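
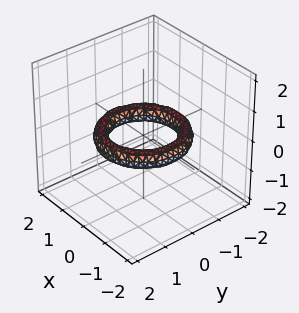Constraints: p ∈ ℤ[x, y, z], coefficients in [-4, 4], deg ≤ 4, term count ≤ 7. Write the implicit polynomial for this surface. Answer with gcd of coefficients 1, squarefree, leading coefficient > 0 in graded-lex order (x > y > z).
(a) Degree: a generic line meets the surface in up to 4 points, so deg p = 4.
(b) Symmetries: rotational symmetry about the z-axis ⇒ p depends on x, y only through x² + y².
(c) Checking where it meets the axes: the x-axis gridline crossings are at x ∈ {-1, 1}; no z-intercept at any integer in the box; the y-axis gridline crossings are at y ∈ {-1, 1}; a circular section at z = 0 has radius exactly 1.
(d) Assembling these constraints gives the stated polynomial.

x^4 + 2*x^2*y^2 + y^4 - 3*x^2 - 3*y^2 + 3*z^2 + 2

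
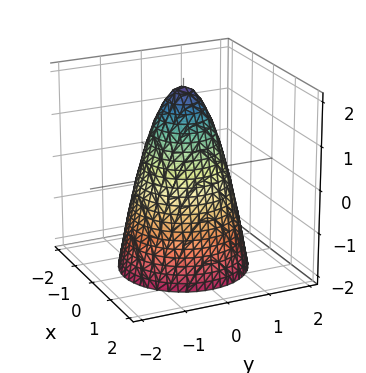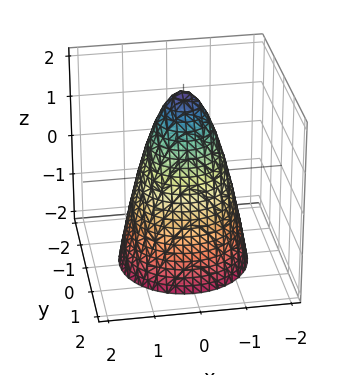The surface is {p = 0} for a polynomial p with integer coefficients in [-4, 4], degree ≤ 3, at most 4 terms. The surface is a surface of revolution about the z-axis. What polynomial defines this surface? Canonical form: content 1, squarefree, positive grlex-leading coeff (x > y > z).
2*x^2 + 2*y^2 + z - 2

1. The degree is 2 — a generic line meets the surface in up to 2 points.
2. Symmetries: the surface is invariant under rotation about z: p = q(x² + y², z).
3. Against the integer gridlines: a circular section at z = 0 has radius exactly 1; the y-axis gridline crossings are at y ∈ {-1, 1}; the x-axis gridline crossings are at x ∈ {-1, 1}; it crosses the z-axis at the gridline z = 2.
4. Assembling these constraints gives the stated polynomial.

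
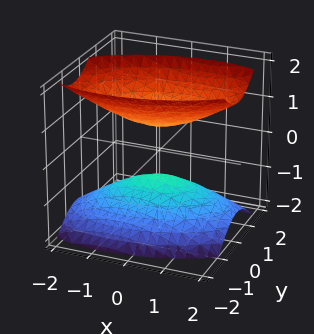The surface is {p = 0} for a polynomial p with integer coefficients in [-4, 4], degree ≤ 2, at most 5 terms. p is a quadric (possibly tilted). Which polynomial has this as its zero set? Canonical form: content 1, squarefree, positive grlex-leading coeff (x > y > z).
x^2 - x*y + 3*y^2 - 2*z^2 + 1

First, there are 2 components. Treating them together as one polynomial.
Then, degree: a generic line meets the surface in up to 2 points, so deg p = 2.
Then, from the axis intercepts and sections: the surface avoids every integer y-axis point in the box; it misses every integer gridline on the x-axis.
Finally, putting this together gives p.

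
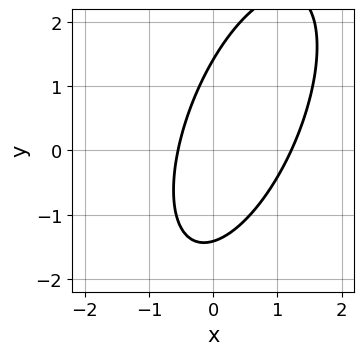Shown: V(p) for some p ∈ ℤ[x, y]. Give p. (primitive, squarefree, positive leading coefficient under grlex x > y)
1. The degree is 2 — a generic line meets the curve in up to 2 points.
2. Matching integer coefficients to the picture gives p.

3*x^2 - 2*x*y + y^2 - 2*x - 2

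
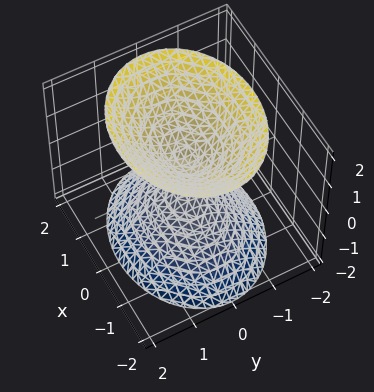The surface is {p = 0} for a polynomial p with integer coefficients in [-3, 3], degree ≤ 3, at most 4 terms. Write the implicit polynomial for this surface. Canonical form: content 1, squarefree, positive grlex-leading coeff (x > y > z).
2*x^2 + 3*y^2 - 2*z^2 + 1

1. There are 2 components.
2. The degree is 2 — two sheets facing apart; a quadric.
3. Symmetries: it's symmetric under z → −z, forcing even powers of z; the x ↦ −x reflection is a symmetry, so x appears only in even powers; it's symmetric under y → −y, forcing even powers of y.
4. From the axis intercepts and sections: it misses every integer gridline on the y-axis; the surface avoids every integer x-axis point in the box.
5. The integer polynomial consistent with all of this is the stated p.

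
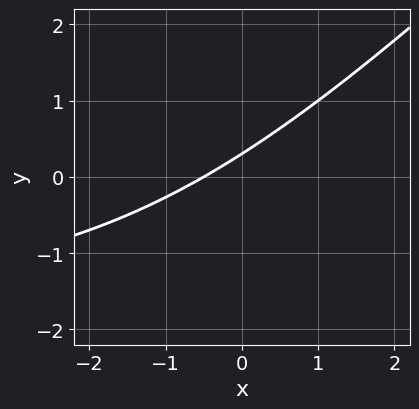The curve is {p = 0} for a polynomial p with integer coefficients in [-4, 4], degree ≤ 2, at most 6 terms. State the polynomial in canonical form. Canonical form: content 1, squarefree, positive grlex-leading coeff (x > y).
The degree is 2 — a generic line meets the curve in up to 2 points.
Putting this together gives p.

x*y - y^2 + 2*x - 3*y + 1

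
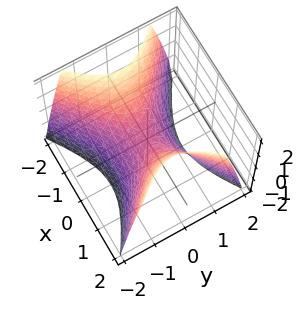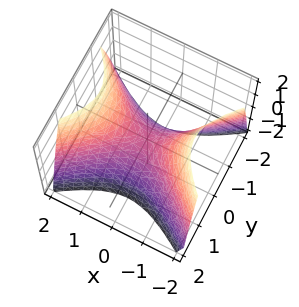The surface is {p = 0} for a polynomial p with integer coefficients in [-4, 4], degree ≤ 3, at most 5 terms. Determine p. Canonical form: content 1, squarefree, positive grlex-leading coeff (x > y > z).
2*x^2 - 3*y^2 - 2*z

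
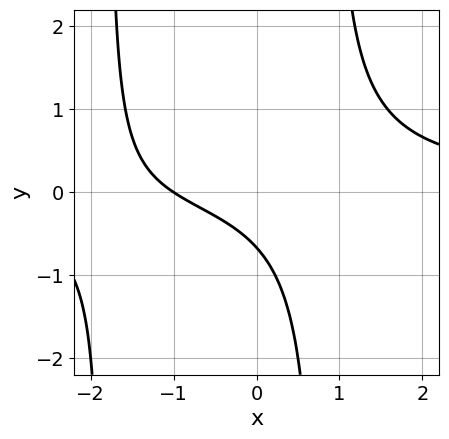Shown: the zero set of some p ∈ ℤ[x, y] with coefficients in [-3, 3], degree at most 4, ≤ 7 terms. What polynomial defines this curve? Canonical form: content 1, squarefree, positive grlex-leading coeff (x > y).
2*x^2*y + 2*x*y - 2*x - 3*y - 2

(a) The degree is 3 — no degree-2 curve has this shape.
(b) Against the integer gridlines: it crosses the x-axis at the gridline x = -1.
(c) Together with the visible shape, these determine p as stated.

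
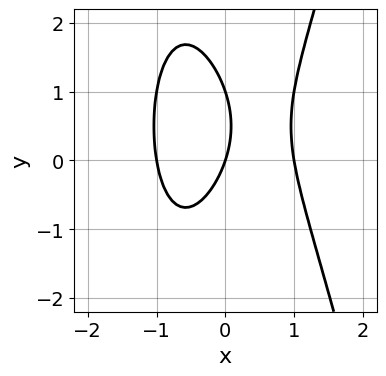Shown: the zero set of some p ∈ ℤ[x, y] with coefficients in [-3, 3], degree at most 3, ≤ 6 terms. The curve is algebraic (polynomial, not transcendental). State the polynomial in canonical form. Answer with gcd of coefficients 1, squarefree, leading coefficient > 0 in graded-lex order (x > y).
3*x^3 - y^2 - 3*x + y

(a) Degree: the shape is more complex than any degree-2 curve, so deg p = 3.
(b) From the visible intercepts: the x-axis gridline crossings are at x ∈ {-1, 0, 1}; the y-axis gridline crossings are at y ∈ {0, 1}.
(c) Solving for integer coefficients yields p as stated.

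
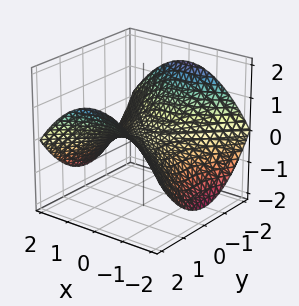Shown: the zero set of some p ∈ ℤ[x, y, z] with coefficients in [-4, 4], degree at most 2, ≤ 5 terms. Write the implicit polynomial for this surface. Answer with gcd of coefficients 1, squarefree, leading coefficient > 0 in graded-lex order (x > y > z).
x^2 - y^2 + 3*z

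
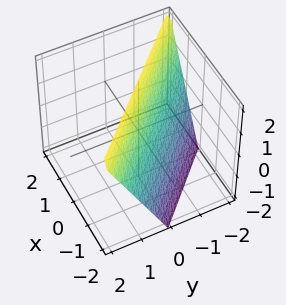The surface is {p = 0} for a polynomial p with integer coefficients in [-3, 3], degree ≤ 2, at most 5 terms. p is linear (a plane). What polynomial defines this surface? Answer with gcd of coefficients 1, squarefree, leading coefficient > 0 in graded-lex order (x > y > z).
2*x + 2*y - z + 2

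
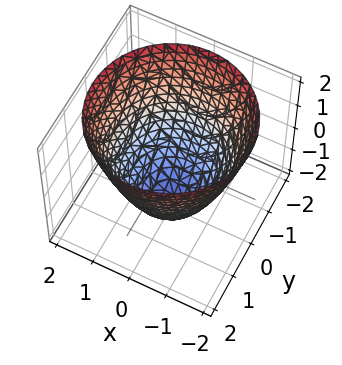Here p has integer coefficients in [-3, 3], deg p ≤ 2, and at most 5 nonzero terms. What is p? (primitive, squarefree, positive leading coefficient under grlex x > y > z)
First, the degree is 2 — a generic line meets the surface in up to 2 points.
Next, by symmetry, the surface is invariant under rotation about z: p = q(x² + y², z).
Then, from the axis intercepts and sections: it crosses the z-axis at the gridline z = -2; a circular section at z = 0 has radius between 1 and 2.
Finally, solving for integer coefficients yields p as stated.

x^2 + y^2 - z - 2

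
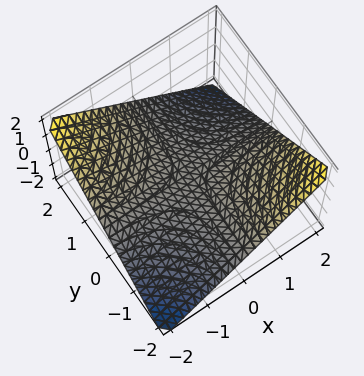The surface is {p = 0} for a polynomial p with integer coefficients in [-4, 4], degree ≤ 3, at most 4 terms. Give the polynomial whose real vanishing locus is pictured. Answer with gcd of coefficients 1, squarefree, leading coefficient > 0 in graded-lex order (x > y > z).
x*y + 2*z

First, the degree is 2 — a saddle surface; a quadric.
Then, from the visible intercepts: the visible y-axis segment lies entirely on the surface; it meets the z-axis at z = 0 (among the integer gridlines).
Finally, fitting integer coefficients to these (and the overall shape) gives p.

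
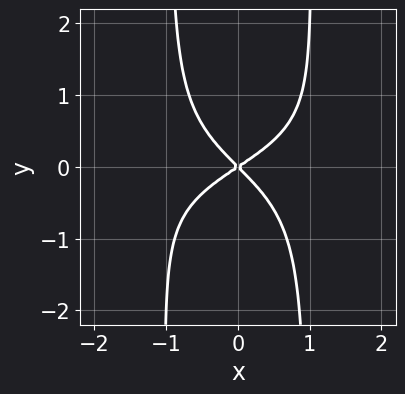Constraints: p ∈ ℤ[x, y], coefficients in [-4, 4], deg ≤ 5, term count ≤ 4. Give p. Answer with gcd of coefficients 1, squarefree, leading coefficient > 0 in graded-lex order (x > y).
3*x^2*y^2 + 2*x^2 - x*y - 3*y^2

1. deg p = 4. The shape is more complex than any degree-3 curve.
2. Checking where it meets the axes: one x-axis crossing is at x = 0; it crosses the y-axis at the gridline y = 0.
3. Putting this together gives p.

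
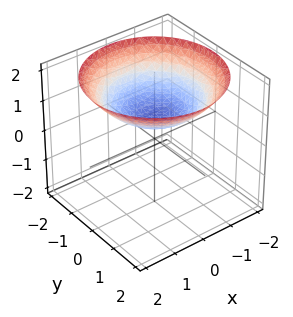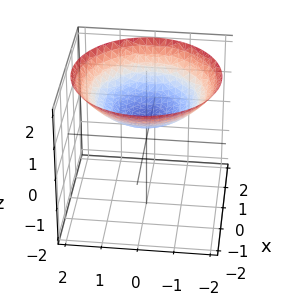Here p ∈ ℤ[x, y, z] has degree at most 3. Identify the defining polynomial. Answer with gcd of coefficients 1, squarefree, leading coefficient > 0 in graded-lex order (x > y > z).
1. Degree: the shape is more complex than any degree-1 surface, so deg p = 2.
2. By symmetry, the z-axis is an axis of rotation, so x and y enter only as x² + y².
3. From the axis intercepts and sections: a circular section at z = 1 has radius exactly 1; the surface avoids every integer y-axis point in the box; no x-intercept at any integer in the box.
4. Assembling these constraints gives the stated polynomial.

x^2 + y^2 - 3*z + 2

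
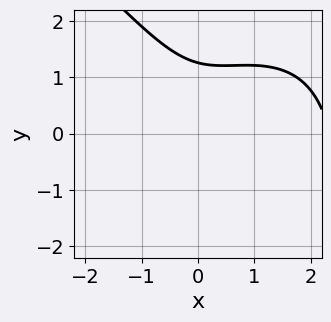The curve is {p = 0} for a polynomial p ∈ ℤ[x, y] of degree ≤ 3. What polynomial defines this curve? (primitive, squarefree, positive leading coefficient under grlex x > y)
(a) The degree is 3 — the shape is more complex than any degree-2 curve.
(b) From the visible intercepts: it misses every integer gridline on the x-axis.
(c) Fitting integer coefficients to these (and the overall shape) gives p.

x^3 + y^3 - 2*x^2 + x*y - 2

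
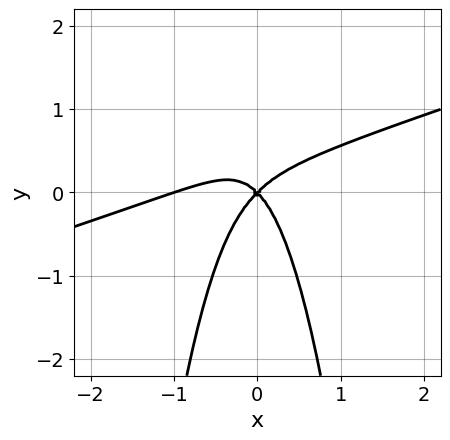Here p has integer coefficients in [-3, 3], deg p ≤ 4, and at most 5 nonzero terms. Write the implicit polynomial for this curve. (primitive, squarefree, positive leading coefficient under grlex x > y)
x^3 - 3*x^2*y + x^2 - y^2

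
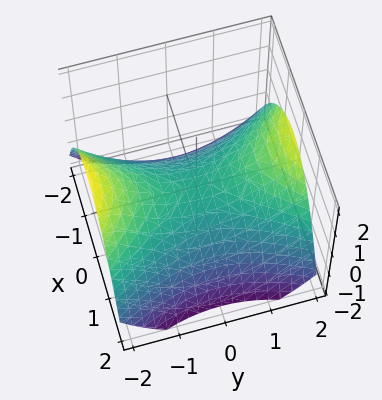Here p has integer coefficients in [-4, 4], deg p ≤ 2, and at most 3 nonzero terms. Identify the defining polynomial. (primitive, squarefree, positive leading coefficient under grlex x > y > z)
2*x^2 - y^2 + 3*z

(a) deg p = 2. A hyperbolic paraboloid; a quadric.
(b) Symmetries: the x ↦ −x reflection is a symmetry, so x appears only in even powers; the y ↦ −y reflection is a symmetry, so y appears only in even powers.
(c) Against the integer gridlines: it meets the y-axis at y = 0 (among the integer gridlines); it crosses the x-axis at the gridline x = 0.
(d) Putting this together gives p.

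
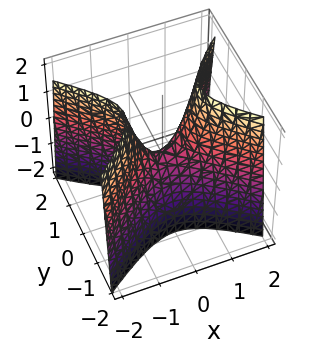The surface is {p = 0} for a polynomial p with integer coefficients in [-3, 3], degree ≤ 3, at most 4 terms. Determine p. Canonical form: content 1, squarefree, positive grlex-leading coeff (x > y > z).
(a) The degree is 2 — a saddle surface; a quadric.
(b) Symmetries: mirror symmetry x ↦ −x ⇒ only even powers of x; the y ↦ −y reflection is a symmetry, so y appears only in even powers.
(c) From the visible intercepts: it meets the z-axis at z = 0 (among the integer gridlines); one x-axis crossing is at x = 0.
(d) Assembling these constraints gives the stated polynomial.

2*x^2 - 3*y^2 - z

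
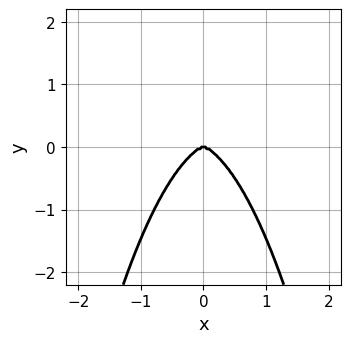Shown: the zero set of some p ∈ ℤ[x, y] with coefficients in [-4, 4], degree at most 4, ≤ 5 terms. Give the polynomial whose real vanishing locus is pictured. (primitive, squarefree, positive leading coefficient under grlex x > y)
x^4 + x^2*y^2 + y^3

First, the degree is 4 — no degree-3 curve has this shape.
Then, symmetries: mirror symmetry x ↦ −x ⇒ only even powers of x.
Then, from the visible intercepts: one x-axis crossing is at x = 0; one y-axis crossing is at y = 0.
Finally, these observations pin down the coefficients.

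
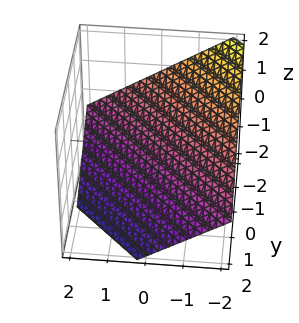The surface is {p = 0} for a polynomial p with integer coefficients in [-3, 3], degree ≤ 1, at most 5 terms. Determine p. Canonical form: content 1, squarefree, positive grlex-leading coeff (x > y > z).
2*x + 2*y + 3*z + 2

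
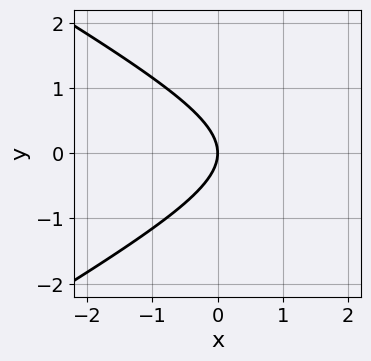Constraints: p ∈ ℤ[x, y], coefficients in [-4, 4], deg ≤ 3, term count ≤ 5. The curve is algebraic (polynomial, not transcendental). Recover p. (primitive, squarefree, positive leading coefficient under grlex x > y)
x^2 - 3*y^2 - 3*x

(a) Degree: the shape is more complex than any degree-1 curve, so deg p = 2.
(b) Symmetries: mirror symmetry y ↦ −y ⇒ only even powers of y.
(c) From the axis intercepts and sections: it crosses the y-axis at the gridline y = 0; it meets the x-axis at x = 0 (among the integer gridlines).
(d) Matching integer coefficients to the picture gives p.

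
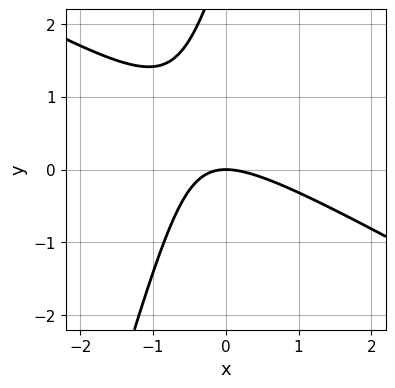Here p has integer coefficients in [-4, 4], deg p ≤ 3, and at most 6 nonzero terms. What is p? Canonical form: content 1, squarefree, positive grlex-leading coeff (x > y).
2*x^2 + 3*x*y - y^2 + 3*y

Degree: the shape is more complex than any degree-1 curve, so deg p = 2.
From the visible intercepts: it meets the y-axis at y = 0 (among the integer gridlines); it crosses the x-axis at the gridline x = 0.
The integer polynomial consistent with all of this is the stated p.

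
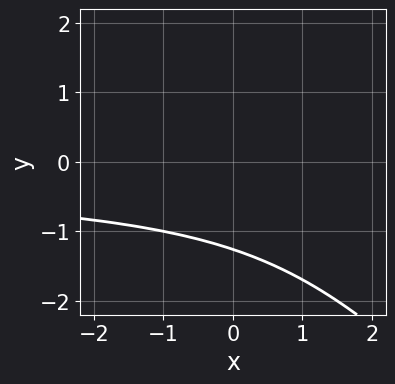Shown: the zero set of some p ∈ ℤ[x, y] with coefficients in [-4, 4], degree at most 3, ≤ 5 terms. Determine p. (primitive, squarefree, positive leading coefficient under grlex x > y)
x*y^2 + y^3 + 2

(a) Degree: the shape is more complex than any degree-2 curve, so deg p = 3.
(b) Observable constraints: the curve avoids every integer x-axis point in the box.
(c) These observations pin down the coefficients.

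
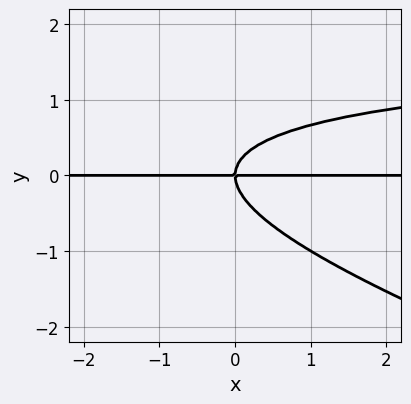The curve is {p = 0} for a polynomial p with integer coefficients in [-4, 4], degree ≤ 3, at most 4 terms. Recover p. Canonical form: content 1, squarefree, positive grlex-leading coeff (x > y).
(a) deg p = 3. A generic line meets the curve in up to 3 points.
(b) From the visible intercepts: every point of the x-axis in the box is on the curve; one y-axis crossing is at y = 0.
(c) Matching integer coefficients to the picture gives p.

x*y^2 + 3*y^3 - 2*x*y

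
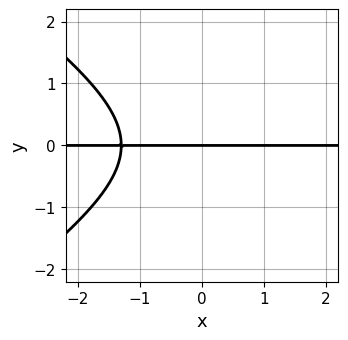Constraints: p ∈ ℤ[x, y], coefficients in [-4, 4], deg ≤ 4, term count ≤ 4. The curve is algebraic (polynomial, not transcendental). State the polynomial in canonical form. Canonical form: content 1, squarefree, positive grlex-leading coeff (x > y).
x^2*y - 2*y^3 - x*y - 3*y

The degree is 3 — a generic line meets the curve in up to 3 points.
Observable constraints: it crosses the y-axis at the gridline y = 0; every point of the x-axis in the box is on the curve.
Together with the visible shape, these determine p as stated.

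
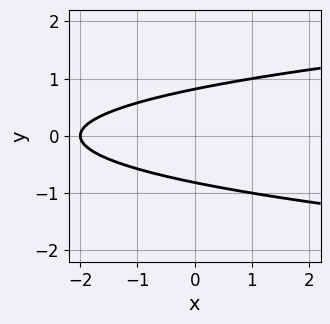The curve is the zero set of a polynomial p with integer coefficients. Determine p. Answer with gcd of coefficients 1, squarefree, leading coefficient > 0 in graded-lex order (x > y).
3*y^2 - x - 2

1. deg p = 2.
2. Symmetries: mirror symmetry y ↦ −y ⇒ only even powers of y.
3. From the visible intercepts: it meets the x-axis at x = -2 (among the integer gridlines).
4. Assembling these constraints gives the stated polynomial.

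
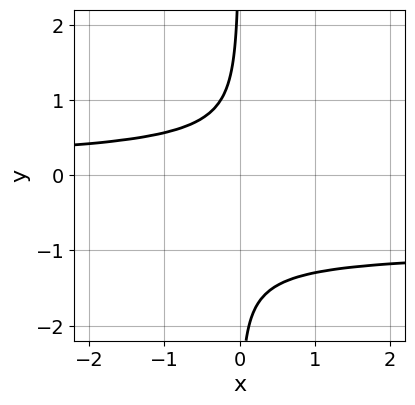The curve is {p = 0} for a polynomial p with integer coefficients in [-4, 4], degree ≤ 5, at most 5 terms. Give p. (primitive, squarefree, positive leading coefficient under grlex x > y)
(a) The degree is 4 — no degree-3 curve has this shape.
(b) From the visible intercepts: no x-intercept at any integer in the box; it misses every integer gridline on the y-axis.
(c) Together with the visible shape, these determine p as stated.

2*x*y^3 + 2*x*y^2 + 1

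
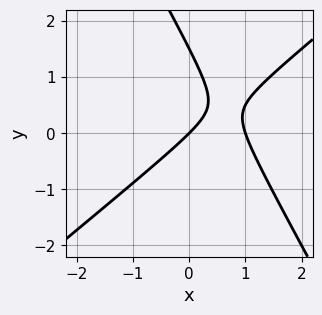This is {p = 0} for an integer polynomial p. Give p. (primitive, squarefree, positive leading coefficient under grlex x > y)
3*x^2 - 2*x*y - 2*y^2 - 3*x + 3*y

First, deg p = 2.
Next, from the visible intercepts: the x-axis gridline crossings are at x ∈ {0, 1}; one y-axis crossing is at y = 0.
Finally, solving for integer coefficients yields p as stated.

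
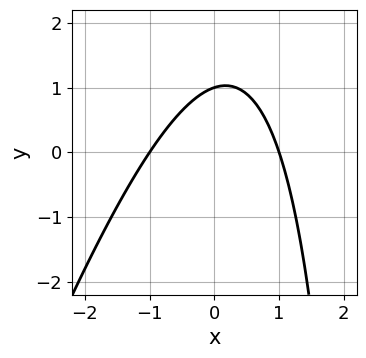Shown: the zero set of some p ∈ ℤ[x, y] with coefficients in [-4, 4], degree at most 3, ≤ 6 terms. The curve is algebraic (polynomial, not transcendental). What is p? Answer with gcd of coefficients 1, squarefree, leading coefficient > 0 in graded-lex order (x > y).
3*x^2 - x*y + 3*y - 3

Degree: no degree-1 curve has this shape, so deg p = 2.
From the visible intercepts: it crosses the y-axis at the gridline y = 1; among the integer gridlines, it crosses the x-axis at x ∈ {-1, 1}.
Matching integer coefficients to the picture gives p.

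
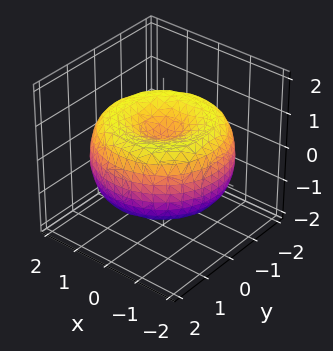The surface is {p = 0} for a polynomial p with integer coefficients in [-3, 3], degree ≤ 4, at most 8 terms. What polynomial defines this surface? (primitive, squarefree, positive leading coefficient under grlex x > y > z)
(a) deg p = 4. No degree-3 surface has this shape.
(b) Symmetry: every cross-section ⟂ z is a circle, so x, y appear only via x² + y².
(c) From the visible intercepts: a circular section at z = 1 has radius exactly 1.
(d) Assembling these constraints gives the stated polynomial.

x^4 + 2*x^2*y^2 + y^4 - 3*x^2 - 3*y^2 + 3*z^2 - 1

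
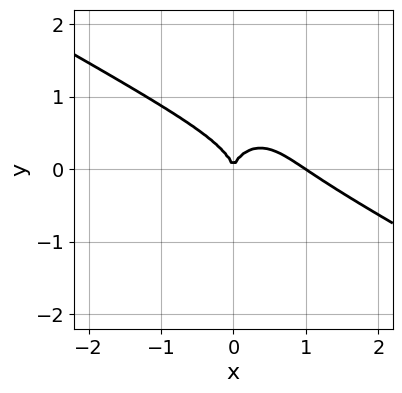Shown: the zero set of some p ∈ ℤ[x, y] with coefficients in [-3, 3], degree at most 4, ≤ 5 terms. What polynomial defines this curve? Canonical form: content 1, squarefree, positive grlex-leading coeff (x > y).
(a) The degree is 3 — no degree-2 curve has this shape.
(b) Checking where it meets the axes: one y-axis crossing is at y = 0; the x-axis gridline crossings are at x ∈ {0, 1}.
(c) Fitting integer coefficients to these (and the overall shape) gives p.

2*x^3 + 3*x^2*y + 2*y^3 - 2*x^2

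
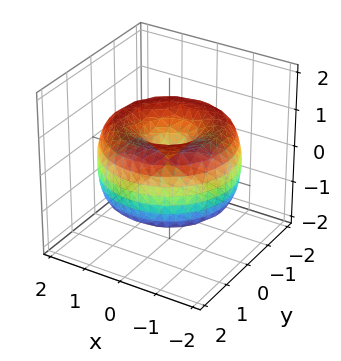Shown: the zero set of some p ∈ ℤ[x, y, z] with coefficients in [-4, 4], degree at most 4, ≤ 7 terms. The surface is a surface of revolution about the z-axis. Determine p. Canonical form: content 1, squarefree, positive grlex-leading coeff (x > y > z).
x^4 + 2*x^2*y^2 + y^4 - 3*x^2 - 3*y^2 + 2*z^2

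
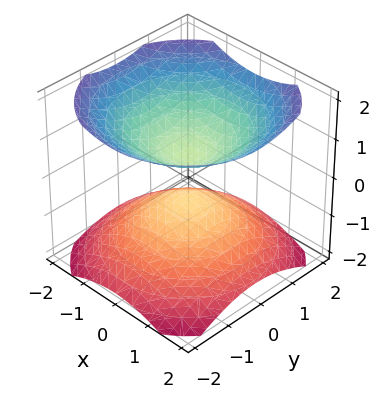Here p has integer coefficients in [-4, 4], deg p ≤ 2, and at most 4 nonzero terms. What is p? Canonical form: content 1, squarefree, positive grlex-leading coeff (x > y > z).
First, there are 2 components. Treating them together as one polynomial.
Then, degree: two sheets facing apart; a quadric, so deg p = 2.
Then, symmetries: every cross-section ⟂ z is a circle, so x, y appear only via x² + y²; mirror symmetry z ↦ −z ⇒ only even powers of z.
Next, observable constraints: a circular section at z = 1 has radius exactly 1; no x-intercept at any integer in the box.
Finally, putting this together gives p.

2*x^2 + 2*y^2 - 3*z^2 + 1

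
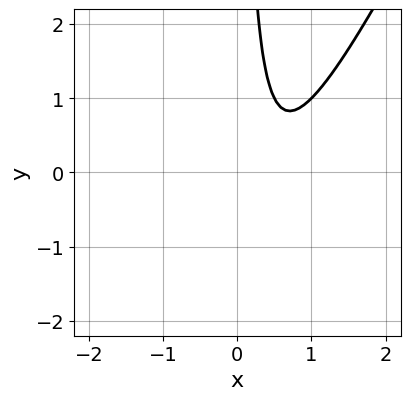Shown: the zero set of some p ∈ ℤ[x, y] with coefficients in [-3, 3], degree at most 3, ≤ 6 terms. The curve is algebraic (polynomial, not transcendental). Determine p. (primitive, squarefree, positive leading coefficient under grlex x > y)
Degree: a generic line meets the curve in up to 2 points, so deg p = 2.
Checking where it meets the axes: no x-intercept at any integer in the box; no y-intercept at any integer in the box.
Solving for integer coefficients yields p as stated.

2*x^2 - x*y - 2*x + 1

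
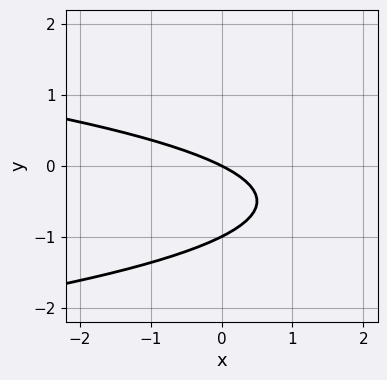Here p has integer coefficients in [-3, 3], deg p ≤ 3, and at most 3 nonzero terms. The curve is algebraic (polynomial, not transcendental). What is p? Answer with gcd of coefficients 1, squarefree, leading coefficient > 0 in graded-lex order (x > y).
2*y^2 + x + 2*y

First, deg p = 2. No degree-1 curve has this shape.
Then, checking where it meets the axes: the y-axis gridline crossings are at y ∈ {-1, 0}; it meets the x-axis at x = 0 (among the integer gridlines).
Finally, solving for integer coefficients yields p as stated.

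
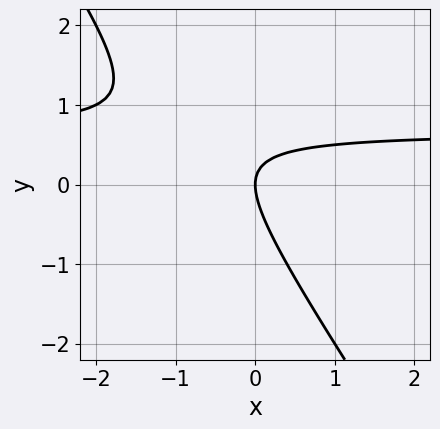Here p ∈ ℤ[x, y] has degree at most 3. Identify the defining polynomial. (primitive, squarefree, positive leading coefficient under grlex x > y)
(a) deg p = 2.
(b) Observable constraints: it meets the x-axis at x = 0 (among the integer gridlines); it crosses the y-axis at the gridline y = 0.
(c) Together with the visible shape, these determine p as stated.

3*x*y + 2*y^2 - 2*x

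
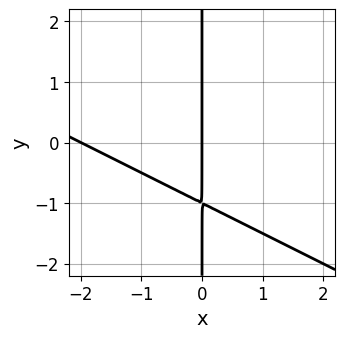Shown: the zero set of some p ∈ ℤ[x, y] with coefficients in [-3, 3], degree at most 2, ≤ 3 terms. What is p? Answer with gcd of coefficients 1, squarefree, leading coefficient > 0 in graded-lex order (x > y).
1. Degree: no degree-1 curve has this shape, so deg p = 2.
2. From the visible intercepts: the x-axis gridline crossings are at x ∈ {-2, 0}; every point of the y-axis in the box is on the curve.
3. Fitting integer coefficients to these (and the overall shape) gives p.

x^2 + 2*x*y + 2*x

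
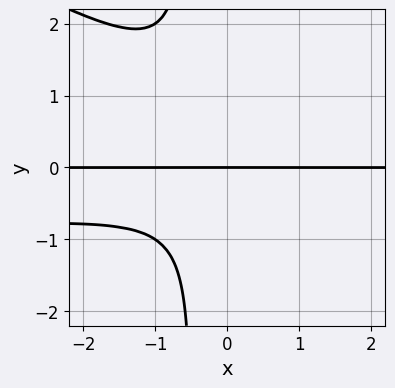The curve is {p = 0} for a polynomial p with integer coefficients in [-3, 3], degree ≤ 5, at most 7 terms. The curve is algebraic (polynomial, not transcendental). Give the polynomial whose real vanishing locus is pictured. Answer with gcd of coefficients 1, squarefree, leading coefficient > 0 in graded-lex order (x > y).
x^2*y^2 + 2*x*y^3 + x^2*y + y^3 + y

First, degree: a generic line meets the curve in up to 4 points, so deg p = 4.
Next, from the visible intercepts: every point of the x-axis in the box is on the curve; it crosses the y-axis at the gridline y = 0.
Finally, the integer polynomial consistent with all of this is the stated p.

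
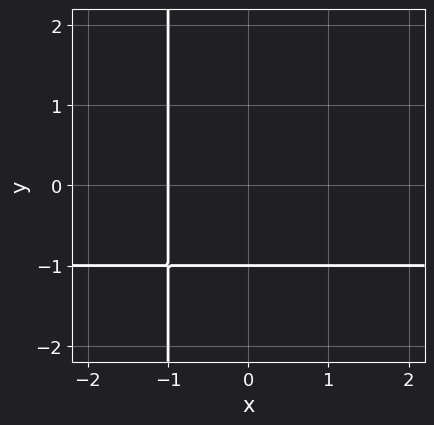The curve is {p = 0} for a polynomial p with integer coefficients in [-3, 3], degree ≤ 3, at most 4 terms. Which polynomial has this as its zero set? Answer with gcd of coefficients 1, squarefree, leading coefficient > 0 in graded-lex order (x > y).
1. Degree: the shape is more complex than any degree-1 curve, so deg p = 2.
2. Observable constraints: it meets the y-axis at y = -1 (among the integer gridlines); it crosses the x-axis at the gridline x = -1.
3. The integer polynomial consistent with all of this is the stated p.

x*y + x + y + 1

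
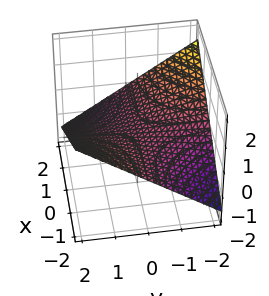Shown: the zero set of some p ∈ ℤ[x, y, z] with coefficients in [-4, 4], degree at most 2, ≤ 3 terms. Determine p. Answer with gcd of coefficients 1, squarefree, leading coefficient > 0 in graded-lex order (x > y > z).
1. Degree: a hyperbolic paraboloid; a quadric, so deg p = 2.
2. From the visible intercepts: it meets the z-axis at z = 0 (among the integer gridlines); the visible x-axis segment lies entirely on the surface; every point of the y-axis in the box is on the surface.
3. These observations pin down the coefficients.

x*y + 3*z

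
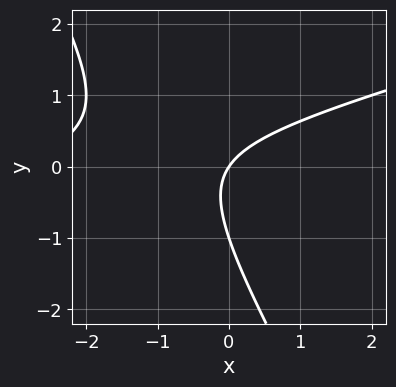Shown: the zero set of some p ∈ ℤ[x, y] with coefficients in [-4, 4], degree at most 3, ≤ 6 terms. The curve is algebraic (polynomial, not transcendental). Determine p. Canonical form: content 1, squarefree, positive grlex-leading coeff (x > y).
(a) Degree: no degree-1 curve has this shape, so deg p = 2.
(b) Against the integer gridlines: it crosses the x-axis at the gridline x = 0; among the integer gridlines, it crosses the y-axis at y ∈ {-1, 0}.
(c) Solving for integer coefficients yields p as stated.

x^2 - 3*x*y - 2*y^2 + 3*x - 2*y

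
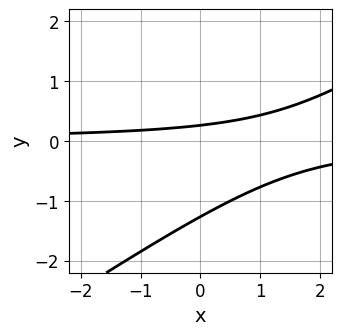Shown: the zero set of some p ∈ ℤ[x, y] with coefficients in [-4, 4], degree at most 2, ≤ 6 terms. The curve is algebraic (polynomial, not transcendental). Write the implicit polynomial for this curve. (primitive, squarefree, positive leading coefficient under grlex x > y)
2*x*y - 3*y^2 - 3*y + 1

1. Degree: no degree-1 curve has this shape, so deg p = 2.
2. Checking where it meets the axes: the curve avoids every integer x-axis point in the box.
3. Putting this together gives p.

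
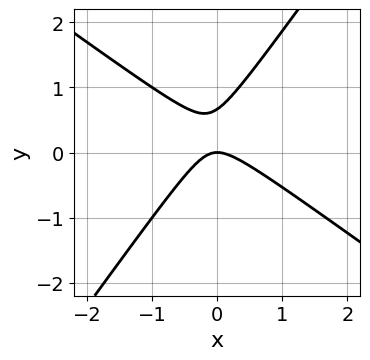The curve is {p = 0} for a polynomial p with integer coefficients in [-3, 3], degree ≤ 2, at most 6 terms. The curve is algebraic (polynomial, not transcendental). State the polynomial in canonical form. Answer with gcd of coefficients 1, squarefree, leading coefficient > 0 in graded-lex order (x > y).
3*x^2 + 2*x*y - 3*y^2 + 2*y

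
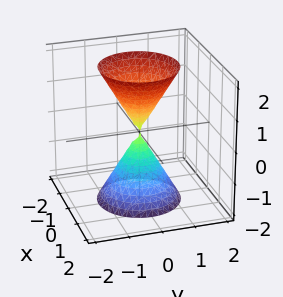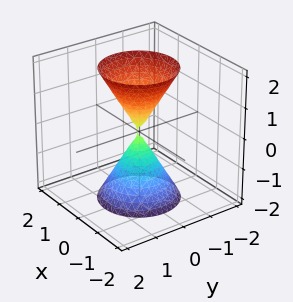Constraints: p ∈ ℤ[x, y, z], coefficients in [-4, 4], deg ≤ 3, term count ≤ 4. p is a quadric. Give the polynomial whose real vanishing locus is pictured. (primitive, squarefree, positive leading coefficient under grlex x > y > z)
First, I count 2 distinct pieces. They look like related sheets of one shape, so recover p as a whole.
Next, deg p = 2. A double cone through the origin; a quadric.
Then, by symmetry, the surface is invariant under rotation about z: p = q(x² + y², z); it's symmetric under z → −z, forcing even powers of z.
Then, from the visible intercepts: it crosses the x-axis at the gridline x = 0; it meets the z-axis at z = 0 (among the integer gridlines).
Finally, these observations pin down the coefficients.

3*x^2 + 3*y^2 - z^2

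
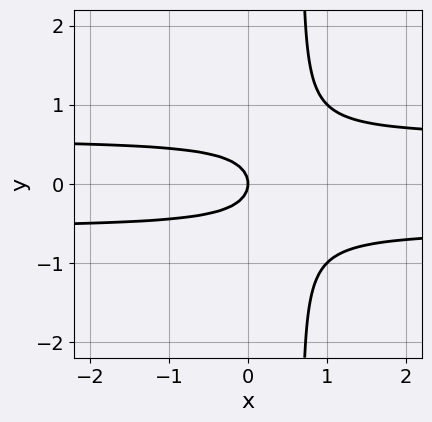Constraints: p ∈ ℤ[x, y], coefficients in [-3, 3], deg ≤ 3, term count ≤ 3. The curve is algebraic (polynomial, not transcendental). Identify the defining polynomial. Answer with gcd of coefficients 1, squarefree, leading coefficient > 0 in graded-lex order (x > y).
3*x*y^2 - 2*y^2 - x

First, degree: the shape is more complex than any degree-2 curve, so deg p = 3.
Next, symmetries: the y ↦ −y reflection is a symmetry, so y appears only in even powers.
Then, from the axis intercepts and sections: one y-axis crossing is at y = 0; one x-axis crossing is at x = 0.
Finally, assembling these constraints gives the stated polynomial.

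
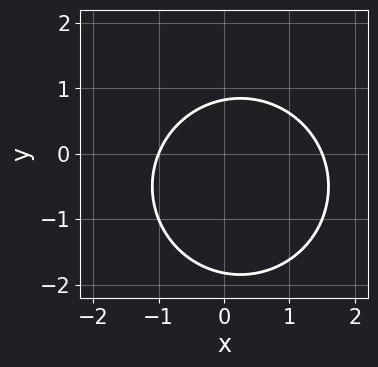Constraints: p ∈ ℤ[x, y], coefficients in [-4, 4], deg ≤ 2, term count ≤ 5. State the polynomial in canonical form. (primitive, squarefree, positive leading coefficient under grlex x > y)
2*x^2 + 2*y^2 - x + 2*y - 3

1. The degree is 2 — no degree-1 curve has this shape.
2. From the axis intercepts and sections: it crosses the x-axis at the gridline x = -1.
3. Putting this together gives p.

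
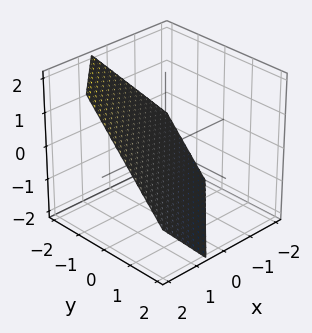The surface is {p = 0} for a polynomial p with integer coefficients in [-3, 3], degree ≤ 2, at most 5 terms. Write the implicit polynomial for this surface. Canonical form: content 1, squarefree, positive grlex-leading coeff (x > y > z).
3*x - 3*y - 3*z - 2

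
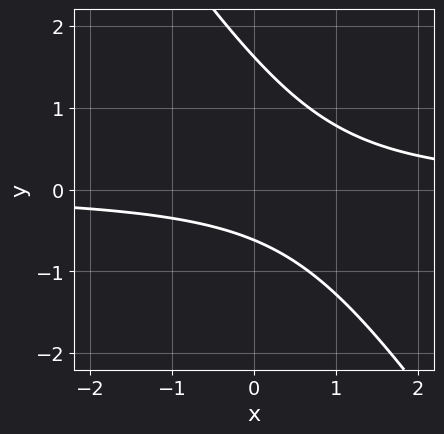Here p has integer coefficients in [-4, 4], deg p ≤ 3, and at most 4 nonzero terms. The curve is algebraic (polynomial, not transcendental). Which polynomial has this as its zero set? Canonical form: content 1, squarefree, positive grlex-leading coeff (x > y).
3*x*y + 2*y^2 - 2*y - 2

The degree is 2 — no degree-1 curve has this shape.
Against the integer gridlines: it misses every integer gridline on the x-axis.
The integer polynomial consistent with all of this is the stated p.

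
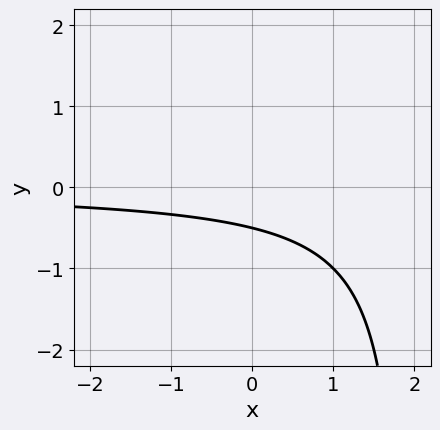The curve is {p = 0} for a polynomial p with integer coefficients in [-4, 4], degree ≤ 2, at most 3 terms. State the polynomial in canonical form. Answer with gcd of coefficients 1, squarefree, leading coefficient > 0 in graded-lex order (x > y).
x*y - 2*y - 1

(a) The degree is 2 — no degree-1 curve has this shape.
(b) Observable constraints: the curve avoids every integer x-axis point in the box.
(c) Matching integer coefficients to the picture gives p.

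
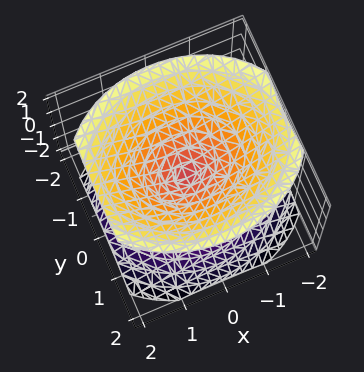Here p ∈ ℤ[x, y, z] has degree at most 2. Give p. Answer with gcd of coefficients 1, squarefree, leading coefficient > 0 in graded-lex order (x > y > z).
1. I count 2 distinct pieces.
2. Degree: a double cone through the origin; a quadric, so deg p = 2.
3. Symmetries: the y ↦ −y reflection is a symmetry, so y appears only in even powers; the z ↦ −z reflection is a symmetry, so z appears only in even powers; mirror symmetry x ↦ −x ⇒ only even powers of x.
4. Checking where it meets the axes: it crosses the y-axis at the gridline y = 0; it crosses the x-axis at the gridline x = 0.
5. Solving for integer coefficients yields p as stated.

2*x^2 + 3*y^2 - 3*z^2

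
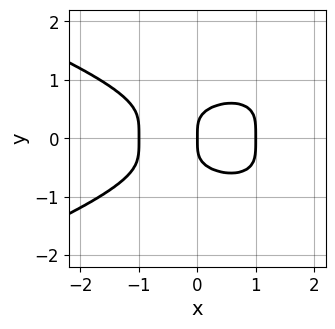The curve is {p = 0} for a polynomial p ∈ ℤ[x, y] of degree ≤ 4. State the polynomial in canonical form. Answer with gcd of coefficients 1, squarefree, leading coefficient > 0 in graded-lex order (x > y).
3*y^4 + x^3 - x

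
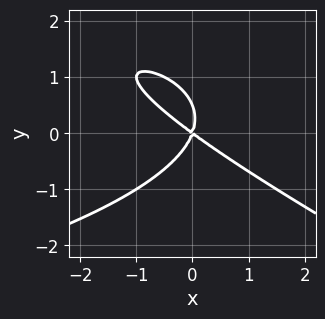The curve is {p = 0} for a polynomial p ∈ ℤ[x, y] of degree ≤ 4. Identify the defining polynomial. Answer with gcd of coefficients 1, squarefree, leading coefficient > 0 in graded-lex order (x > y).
deg p = 3. The shape is more complex than any degree-2 curve.
Checking where it meets the axes: it meets the y-axis at y = 0 (among the integer gridlines); one x-axis crossing is at x = 0.
Fitting integer coefficients to these (and the overall shape) gives p.

x*y^2 + 2*y^3 + 2*x^2 + 2*x*y - y^2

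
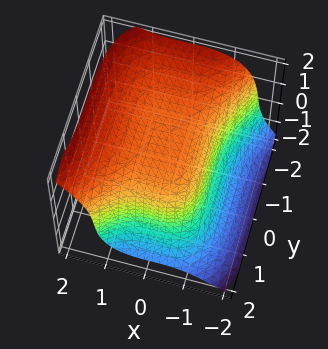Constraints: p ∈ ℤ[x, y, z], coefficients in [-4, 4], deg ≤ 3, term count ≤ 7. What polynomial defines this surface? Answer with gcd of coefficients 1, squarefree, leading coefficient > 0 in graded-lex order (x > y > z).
3*x^3 - x^2*z - y^3 - 2*z^3 + 3

deg p = 3. The shape is more complex than any degree-2 surface.
From the visible intercepts: it crosses the x-axis at the gridline x = -1.
Putting this together gives p.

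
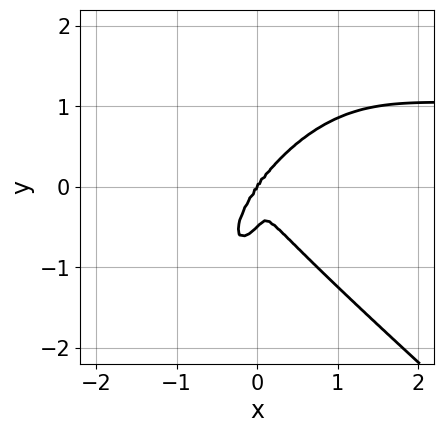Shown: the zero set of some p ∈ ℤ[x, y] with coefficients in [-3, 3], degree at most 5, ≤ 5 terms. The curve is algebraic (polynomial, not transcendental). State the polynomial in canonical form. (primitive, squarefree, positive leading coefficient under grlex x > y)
1. Degree: a generic line meets the curve in up to 4 points, so deg p = 4.
2. From the visible intercepts: it crosses the x-axis at the gridline x = 0; it meets the y-axis at y = 0 (among the integer gridlines).
3. Putting this together gives p.

3*x^3*y - 2*x*y^3 + 2*y^4 - 3*x^3 + y^3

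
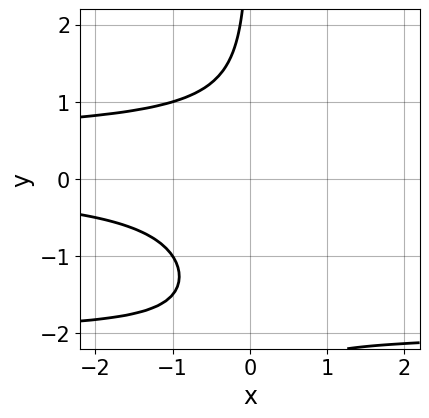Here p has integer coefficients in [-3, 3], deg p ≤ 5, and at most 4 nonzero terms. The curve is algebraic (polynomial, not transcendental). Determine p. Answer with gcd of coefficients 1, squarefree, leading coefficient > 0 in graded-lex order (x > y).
First, degree: the shape is more complex than any degree-3 curve, so deg p = 4.
Next, against the integer gridlines: the curve avoids every integer x-axis point in the box; the curve avoids every integer y-axis point in the box.
Finally, the integer polynomial consistent with all of this is the stated p.

2*x*y^3 + 3*x*y^2 - 2*x*y + 3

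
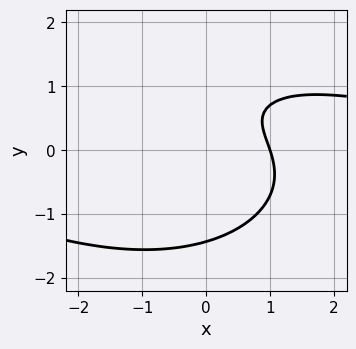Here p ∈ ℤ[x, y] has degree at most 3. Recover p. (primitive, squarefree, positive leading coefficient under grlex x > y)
x^2*y + 2*y^3 - 3*x - 2*y + 3

(a) deg p = 3.
(b) Against the integer gridlines: it meets the x-axis at x = 1 (among the integer gridlines).
(c) The integer polynomial consistent with all of this is the stated p.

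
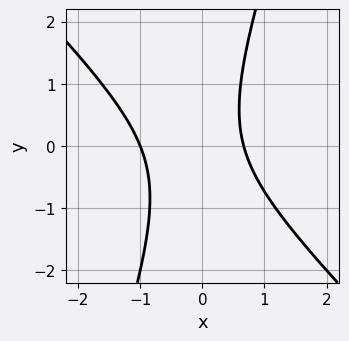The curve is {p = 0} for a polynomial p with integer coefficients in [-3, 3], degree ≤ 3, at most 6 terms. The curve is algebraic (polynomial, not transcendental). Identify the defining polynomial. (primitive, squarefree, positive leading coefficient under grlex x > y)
3*x^2 + 2*x*y - y^2 + x - 2

1. The degree is 2 — no degree-1 curve has this shape.
2. Reading off the gridlines: it crosses the x-axis at the gridline x = -1; the curve avoids every integer y-axis point in the box.
3. Fitting integer coefficients to these (and the overall shape) gives p.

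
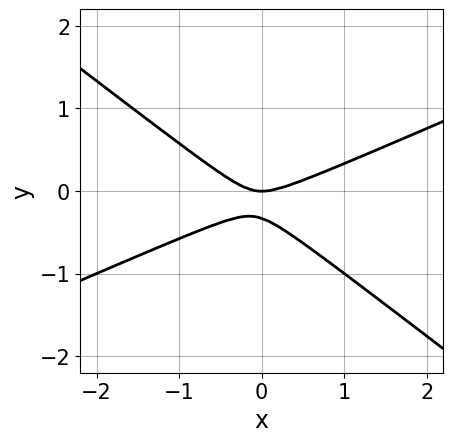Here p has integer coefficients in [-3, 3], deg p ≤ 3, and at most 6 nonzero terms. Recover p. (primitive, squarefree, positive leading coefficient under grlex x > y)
First, deg p = 2.
Next, against the integer gridlines: it meets the x-axis at x = 0 (among the integer gridlines); it crosses the y-axis at the gridline y = 0.
Finally, putting this together gives p.

x^2 - x*y - 3*y^2 - y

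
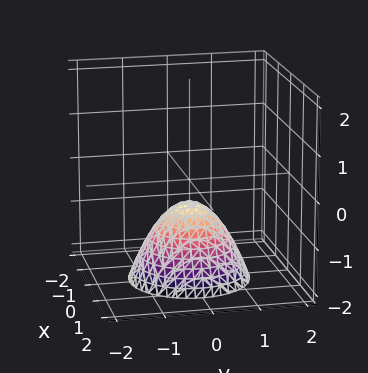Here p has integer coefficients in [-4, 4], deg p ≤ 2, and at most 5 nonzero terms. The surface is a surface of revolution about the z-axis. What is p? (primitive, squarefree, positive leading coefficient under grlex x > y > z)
2*x^2 + 2*y^2 + 2*z + 1

First, the degree is 2 — a generic line meets the surface in up to 2 points.
Next, by symmetry, every cross-section ⟂ z is a circle, so x, y appear only via x² + y².
Next, from the axis intercepts and sections: a circular section at z = -1 has radius between 0 and 1; no y-intercept at any integer in the box; the surface avoids every integer x-axis point in the box.
Finally, together with the visible shape, these determine p as stated.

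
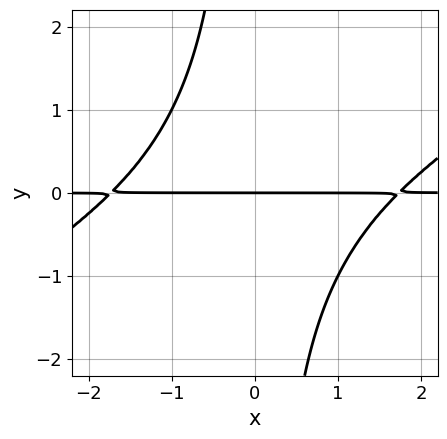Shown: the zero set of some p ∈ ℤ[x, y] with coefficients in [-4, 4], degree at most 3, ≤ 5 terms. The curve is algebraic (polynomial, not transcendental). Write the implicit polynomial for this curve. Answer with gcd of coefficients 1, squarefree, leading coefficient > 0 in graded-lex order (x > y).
deg p = 3. No degree-2 curve has this shape.
Against the integer gridlines: every point of the x-axis in the box is on the curve; it meets the y-axis at y = 0 (among the integer gridlines).
Putting this together gives p.

x^2*y - 2*x*y^2 - 3*y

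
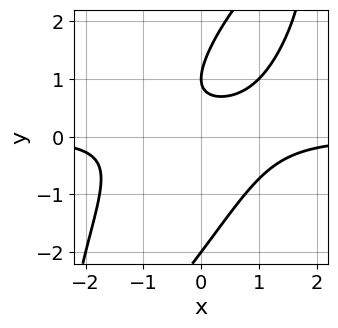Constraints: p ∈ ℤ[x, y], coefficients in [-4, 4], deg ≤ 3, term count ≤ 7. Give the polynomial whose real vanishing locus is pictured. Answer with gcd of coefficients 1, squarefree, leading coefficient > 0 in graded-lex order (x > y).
3*x^2*y - 3*x*y^2 + y^3 - 3*y + 2

1. deg p = 3.
2. Observable constraints: among the integer gridlines, it crosses the y-axis at y ∈ {-2, 1}; the curve avoids every integer x-axis point in the box.
3. Together with the visible shape, these determine p as stated.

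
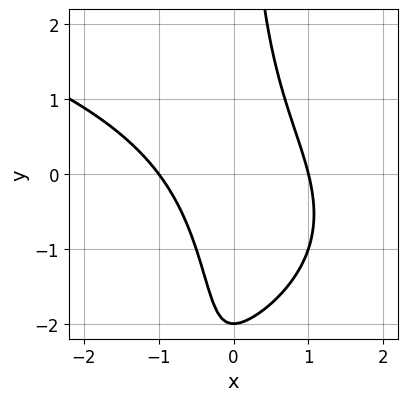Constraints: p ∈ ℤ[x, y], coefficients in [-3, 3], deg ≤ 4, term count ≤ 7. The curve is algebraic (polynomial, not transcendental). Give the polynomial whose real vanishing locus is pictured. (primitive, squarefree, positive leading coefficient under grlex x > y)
Degree: the shape is more complex than any degree-2 curve, so deg p = 3.
Observable constraints: among the integer gridlines, it crosses the x-axis at x ∈ {-1, 1}; it crosses the y-axis at the gridline y = -2.
Matching integer coefficients to the picture gives p.

x*y^2 + 2*x^2 + 2*x*y - y - 2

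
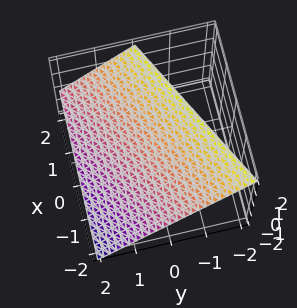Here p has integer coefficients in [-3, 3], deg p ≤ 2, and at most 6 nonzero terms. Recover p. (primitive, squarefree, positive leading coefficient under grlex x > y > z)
x - 2*y - 2*z + 2

First, the degree is 1 — every cross-section is a straight line — this is a plane.
Next, reading off the gridlines: one y-axis crossing is at y = 1; it crosses the z-axis at the gridline z = 1.
Finally, the integer polynomial consistent with all of this is the stated p. Check: (-2, 0, 0) on the x-axis lies on the surface, and p(-2, 0, 0) = 0. ✓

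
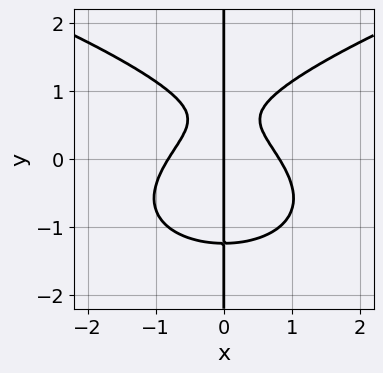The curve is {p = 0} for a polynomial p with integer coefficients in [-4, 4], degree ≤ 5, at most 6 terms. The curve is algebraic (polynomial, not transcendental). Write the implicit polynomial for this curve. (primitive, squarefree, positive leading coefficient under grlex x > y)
First, degree: the shape is more complex than any degree-3 curve, so deg p = 4.
Next, from the visible intercepts: it meets the x-axis at x = 0 (among the integer gridlines); the visible y-axis segment lies entirely on the curve.
Finally, together with the visible shape, these determine p as stated.

3*x*y^3 - 3*x^3 - 3*x*y + 2*x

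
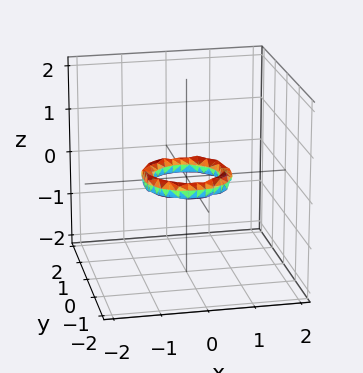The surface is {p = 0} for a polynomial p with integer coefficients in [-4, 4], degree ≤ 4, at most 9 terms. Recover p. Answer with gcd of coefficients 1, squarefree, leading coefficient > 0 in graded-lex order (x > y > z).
2*x^4 + 4*x^2*y^2 + 2*y^4 - 3*x^2 - 3*y^2 + 3*z^2 + 1

First, deg p = 4. A generic line meets the surface in up to 4 points.
Next, symmetries: every cross-section ⟂ z is a circle, so x, y appear only via x² + y².
Then, checking where it meets the axes: among the integer gridlines, it crosses the y-axis at y ∈ {-1, 1}; the surface avoids every integer z-axis point in the box; among the integer gridlines, it crosses the x-axis at x ∈ {-1, 1}.
Finally, solving for integer coefficients yields p as stated.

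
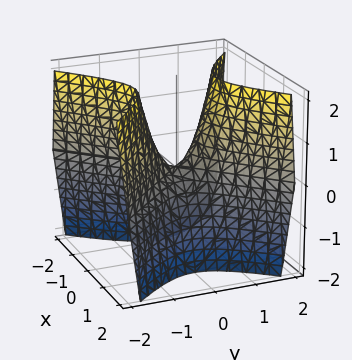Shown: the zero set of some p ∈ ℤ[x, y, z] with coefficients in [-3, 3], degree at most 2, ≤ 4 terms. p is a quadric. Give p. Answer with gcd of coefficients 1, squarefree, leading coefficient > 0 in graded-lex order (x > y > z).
The degree is 2 — a hyperbolic paraboloid; a quadric.
Symmetries: mirror symmetry y ↦ −y ⇒ only even powers of y; the x ↦ −x reflection is a symmetry, so x appears only in even powers.
Checking where it meets the axes: it meets the x-axis at x = 0 (among the integer gridlines); one y-axis crossing is at y = 0; it meets the z-axis at z = 0 (among the integer gridlines).
Together with the visible shape, these determine p as stated.

2*x^2 - 2*y^2 + z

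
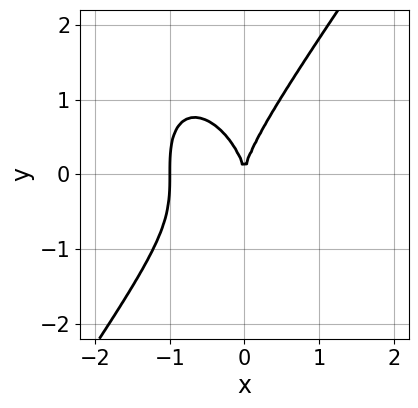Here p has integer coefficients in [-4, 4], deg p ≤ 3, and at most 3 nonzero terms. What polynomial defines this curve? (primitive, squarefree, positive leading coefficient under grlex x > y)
(a) The degree is 3 — the shape is more complex than any degree-2 curve.
(b) Observable constraints: among the integer gridlines, it crosses the x-axis at x ∈ {-1, 0}; it meets the y-axis at y = 0 (among the integer gridlines).
(c) Solving for integer coefficients yields p as stated.

3*x^3 - y^3 + 3*x^2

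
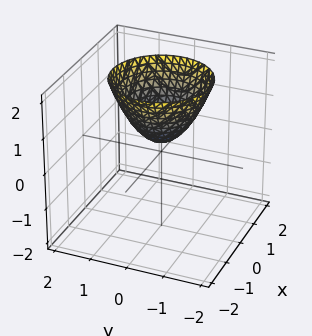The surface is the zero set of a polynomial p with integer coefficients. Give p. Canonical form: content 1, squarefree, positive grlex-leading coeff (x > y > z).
(a) Degree: a generic line meets the surface in up to 2 points, so deg p = 2.
(b) Symmetries: the z-axis is an axis of rotation, so x and y enter only as x² + y².
(c) From the axis intercepts and sections: it misses every integer gridline on the x-axis; a circular section at z = 1 has radius between 0 and 1.
(d) The integer polynomial consistent with all of this is the stated p.

3*x^2 + 3*y^2 - 3*z + 1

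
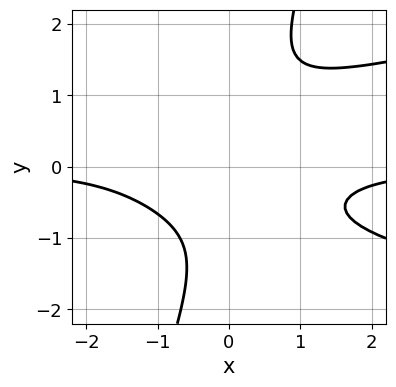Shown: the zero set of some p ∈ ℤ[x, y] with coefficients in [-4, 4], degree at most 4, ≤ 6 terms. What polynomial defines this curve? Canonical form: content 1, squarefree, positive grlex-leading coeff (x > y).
3*x*y^3 - y^4 - 2*x^2*y - 2

(a) Degree: no degree-3 curve has this shape, so deg p = 4.
(b) From the axis intercepts and sections: it misses every integer gridline on the x-axis; no y-intercept at any integer in the box.
(c) Fitting integer coefficients to these (and the overall shape) gives p.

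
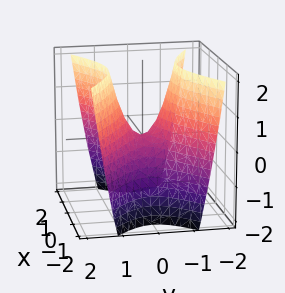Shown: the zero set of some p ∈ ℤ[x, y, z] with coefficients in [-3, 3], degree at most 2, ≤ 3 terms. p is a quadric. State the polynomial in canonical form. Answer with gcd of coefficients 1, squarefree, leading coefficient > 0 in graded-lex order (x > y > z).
x^2 - 2*y^2 + z

deg p = 2.
Symmetries: mirror symmetry x ↦ −x ⇒ only even powers of x; it's symmetric under y → −y, forcing even powers of y.
From the axis intercepts and sections: it crosses the y-axis at the gridline y = 0; it meets the z-axis at z = 0 (among the integer gridlines).
Fitting integer coefficients to these (and the overall shape) gives p.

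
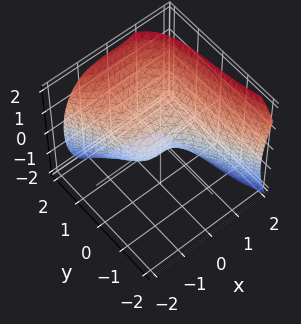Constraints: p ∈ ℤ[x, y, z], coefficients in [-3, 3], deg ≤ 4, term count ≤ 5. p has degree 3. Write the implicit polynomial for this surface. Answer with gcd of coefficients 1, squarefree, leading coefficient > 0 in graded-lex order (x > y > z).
3*x^3 + y^3 - 3*z^2 + 3*y - 2*z

Degree: the shape is more complex than any degree-2 surface, so deg p = 3.
Reading off the gridlines: one x-axis crossing is at x = 0; it crosses the y-axis at the gridline y = 0.
Putting this together gives p.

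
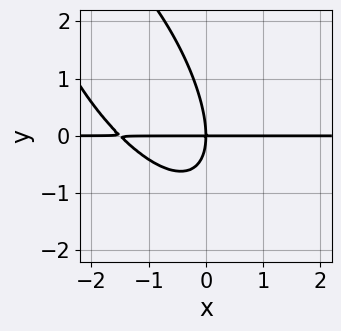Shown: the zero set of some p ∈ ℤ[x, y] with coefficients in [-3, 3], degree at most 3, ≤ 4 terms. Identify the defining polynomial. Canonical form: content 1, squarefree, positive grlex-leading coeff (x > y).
2*x^2*y + 2*x*y^2 + y^3 + 3*x*y

1. Degree: a generic line meets the curve in up to 3 points, so deg p = 3.
2. Against the integer gridlines: every point of the x-axis in the box is on the curve; it meets the y-axis at y = 0 (among the integer gridlines).
3. These observations pin down the coefficients.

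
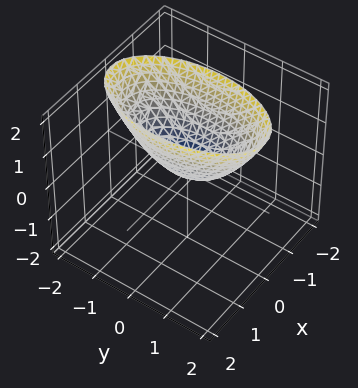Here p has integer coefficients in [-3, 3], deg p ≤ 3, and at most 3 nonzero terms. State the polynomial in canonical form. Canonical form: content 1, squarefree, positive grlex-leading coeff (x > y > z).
3*x^2 + y^2 - 2*z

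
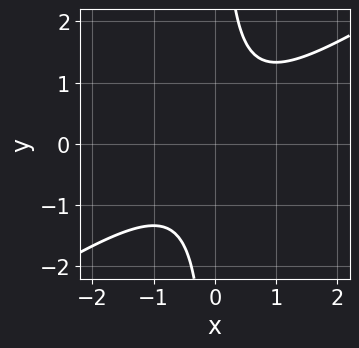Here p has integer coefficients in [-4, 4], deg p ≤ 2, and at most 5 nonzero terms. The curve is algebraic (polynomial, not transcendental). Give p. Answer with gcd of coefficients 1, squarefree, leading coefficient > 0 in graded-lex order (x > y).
First, deg p = 2. The shape is more complex than any degree-1 curve.
Then, against the integer gridlines: it misses every integer gridline on the x-axis; the curve avoids every integer y-axis point in the box.
Finally, these observations pin down the coefficients.

2*x^2 - 3*x*y + 2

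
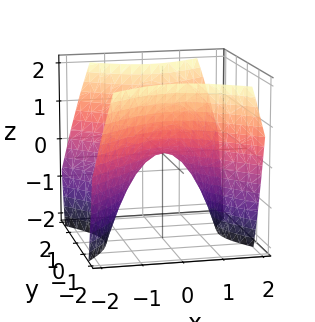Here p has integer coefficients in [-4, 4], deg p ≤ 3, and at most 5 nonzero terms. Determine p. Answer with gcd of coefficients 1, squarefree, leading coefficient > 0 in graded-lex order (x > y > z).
(a) The degree is 2 — a saddle surface; a quadric.
(b) Symmetries: the y ↦ −y reflection is a symmetry, so y appears only in even powers; it's symmetric under x → −x, forcing even powers of x.
(c) Observable constraints: one y-axis crossing is at y = 0; it crosses the z-axis at the gridline z = 0; it meets the x-axis at x = 0 (among the integer gridlines).
(d) These observations pin down the coefficients.

x^2 - y^2 + z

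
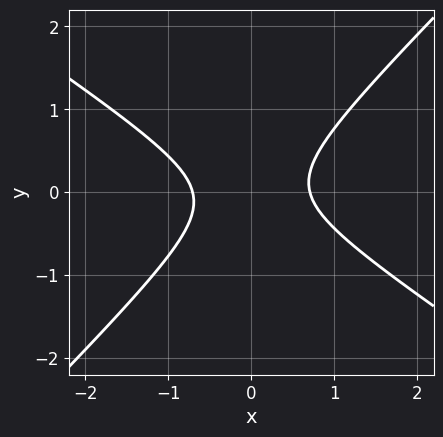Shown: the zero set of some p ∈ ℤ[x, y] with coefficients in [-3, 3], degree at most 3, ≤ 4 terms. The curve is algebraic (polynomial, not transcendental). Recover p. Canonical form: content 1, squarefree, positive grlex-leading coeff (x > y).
1. deg p = 2. No degree-1 curve has this shape.
2. Against the integer gridlines: it misses every integer gridline on the y-axis.
3. Solving for integer coefficients yields p as stated.

2*x^2 + x*y - 3*y^2 - 1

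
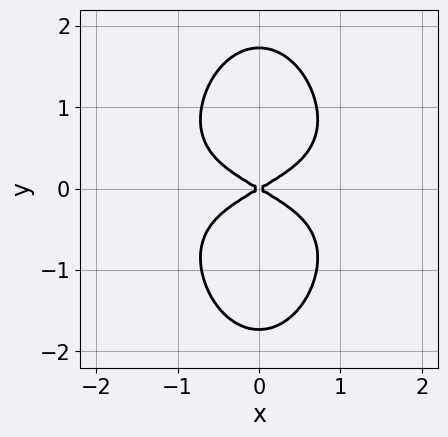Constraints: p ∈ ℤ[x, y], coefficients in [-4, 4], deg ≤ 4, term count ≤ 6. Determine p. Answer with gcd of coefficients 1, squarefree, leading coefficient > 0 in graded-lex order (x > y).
1. deg p = 4.
2. Symmetries: it's symmetric under x → −x, forcing even powers of x; it's symmetric under y → −y, forcing even powers of y.
3. From the visible intercepts: it meets the y-axis at y = 0 (among the integer gridlines); it meets the x-axis at x = 0 (among the integer gridlines).
4. Assembling these constraints gives the stated polynomial.

3*x^2*y^2 + y^4 + x^2 - 3*y^2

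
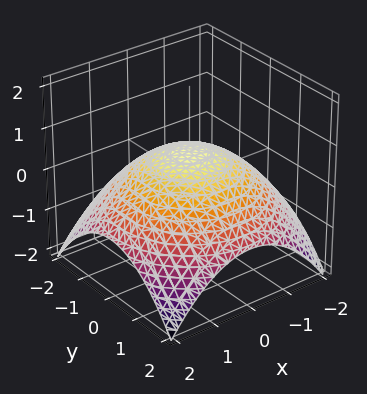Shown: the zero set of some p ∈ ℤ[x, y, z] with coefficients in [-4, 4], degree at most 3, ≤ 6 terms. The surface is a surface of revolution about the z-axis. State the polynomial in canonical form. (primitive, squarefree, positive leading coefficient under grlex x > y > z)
First, the degree is 2 — a generic line meets the surface in up to 2 points.
Then, symmetry: the surface is invariant under rotation about z: p = q(x² + y², z).
Next, reading off the gridlines: a circular section at z = 0 has radius between 1 and 2.
Finally, together with the visible shape, these determine p as stated.

x^2 + y^2 + 3*z - 2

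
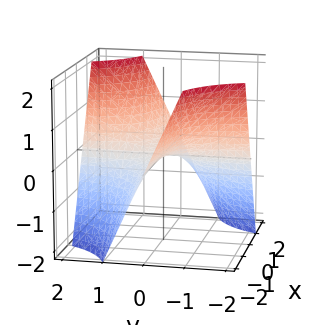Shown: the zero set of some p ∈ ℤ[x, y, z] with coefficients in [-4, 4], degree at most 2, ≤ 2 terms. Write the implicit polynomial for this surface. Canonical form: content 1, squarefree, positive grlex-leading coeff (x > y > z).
x*y - z

Degree: a saddle surface; a quadric, so deg p = 2.
Reading off the gridlines: the visible x-axis segment lies entirely on the surface; it crosses the z-axis at the gridline z = 0.
These observations pin down the coefficients.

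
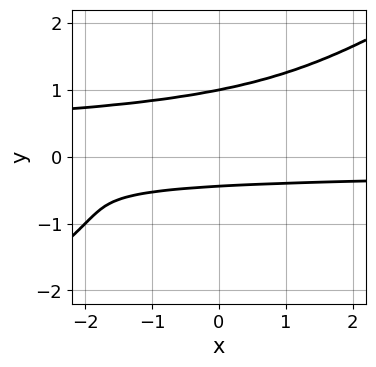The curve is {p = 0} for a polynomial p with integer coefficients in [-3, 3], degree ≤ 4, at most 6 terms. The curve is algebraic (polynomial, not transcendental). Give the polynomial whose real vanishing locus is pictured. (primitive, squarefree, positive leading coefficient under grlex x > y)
1. The degree is 4 — a generic line meets the curve in up to 4 points.
2. Reading off the gridlines: the curve avoids every integer x-axis point in the box; it meets the y-axis at y = 1 (among the integer gridlines).
3. The integer polynomial consistent with all of this is the stated p.

2*x*y^3 - 3*y^4 + 2*y + 1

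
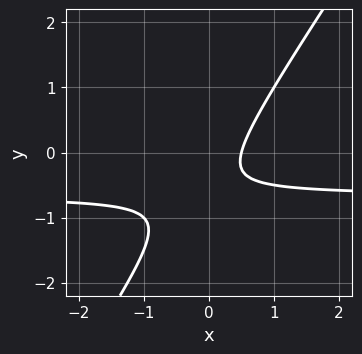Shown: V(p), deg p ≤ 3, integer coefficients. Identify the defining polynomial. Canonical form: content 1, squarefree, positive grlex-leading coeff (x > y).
3*x*y - 2*y^2 + 2*x - 2*y - 1

(a) deg p = 2. A generic line meets the curve in up to 2 points.
(b) Observable constraints: the curve avoids every integer y-axis point in the box.
(c) These observations pin down the coefficients.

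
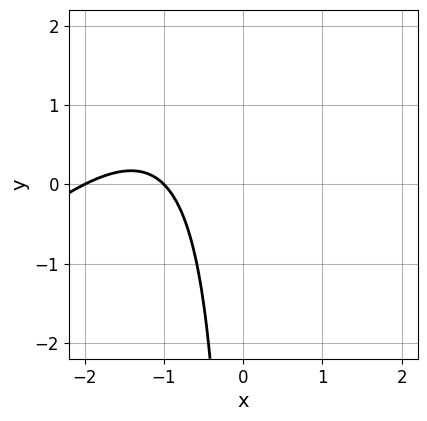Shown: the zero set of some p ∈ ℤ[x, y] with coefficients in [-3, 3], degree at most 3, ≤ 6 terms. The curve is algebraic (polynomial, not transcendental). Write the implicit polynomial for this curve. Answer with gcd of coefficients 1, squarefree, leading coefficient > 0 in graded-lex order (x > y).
x^2 - x*y + 3*x + 2

First, degree: the shape is more complex than any degree-1 curve, so deg p = 2.
Next, reading off the gridlines: the x-axis gridline crossings are at x ∈ {-2, -1}; no y-intercept at any integer in the box.
Finally, together with the visible shape, these determine p as stated.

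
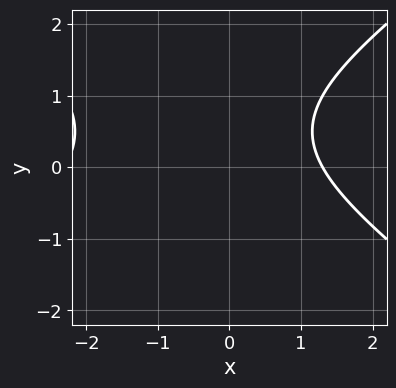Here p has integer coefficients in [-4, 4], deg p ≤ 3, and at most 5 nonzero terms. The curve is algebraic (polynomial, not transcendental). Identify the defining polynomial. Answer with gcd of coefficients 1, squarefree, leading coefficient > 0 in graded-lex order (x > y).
x^2 - 2*y^2 + x + 2*y - 3

First, deg p = 2. No degree-1 curve has this shape.
Next, from the axis intercepts and sections: the curve avoids every integer y-axis point in the box.
Finally, assembling these constraints gives the stated polynomial.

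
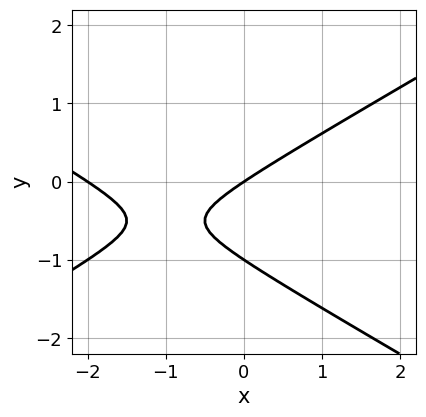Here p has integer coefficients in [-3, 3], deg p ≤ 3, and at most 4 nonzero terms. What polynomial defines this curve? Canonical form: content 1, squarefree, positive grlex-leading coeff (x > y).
x^2 - 3*y^2 + 2*x - 3*y

First, degree: the shape is more complex than any degree-1 curve, so deg p = 2.
Then, from the visible intercepts: among the integer gridlines, it crosses the y-axis at y ∈ {-1, 0}; among the integer gridlines, it crosses the x-axis at x ∈ {-2, 0}.
Finally, together with the visible shape, these determine p as stated.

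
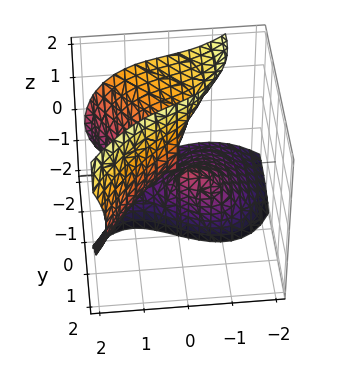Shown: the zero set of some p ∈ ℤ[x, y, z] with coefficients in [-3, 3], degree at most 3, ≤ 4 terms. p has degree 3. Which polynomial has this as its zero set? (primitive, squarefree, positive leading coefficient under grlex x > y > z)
2*x^3 - 3*y*z^2 + 3*x*z - 3*y^2

(a) deg p = 3. A generic line meets the surface in up to 3 points.
(b) From the visible intercepts: it meets the x-axis at x = 0 (among the integer gridlines); every point of the z-axis in the box is on the surface; one y-axis crossing is at y = 0.
(c) Solving for integer coefficients yields p as stated.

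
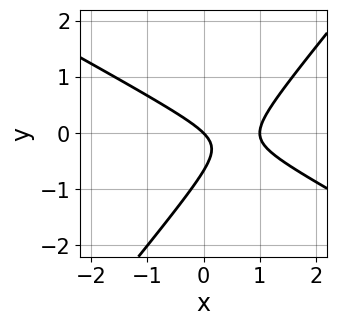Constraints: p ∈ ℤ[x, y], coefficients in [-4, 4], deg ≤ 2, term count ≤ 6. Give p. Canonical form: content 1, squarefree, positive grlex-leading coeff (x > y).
(a) Degree: a generic line meets the curve in up to 2 points, so deg p = 2.
(b) Reading off the gridlines: the x-axis gridline crossings are at x ∈ {0, 1}; it meets the y-axis at y = 0 (among the integer gridlines).
(c) Solving for integer coefficients yields p as stated.

2*x^2 + 2*x*y - 3*y^2 - 2*x - 2*y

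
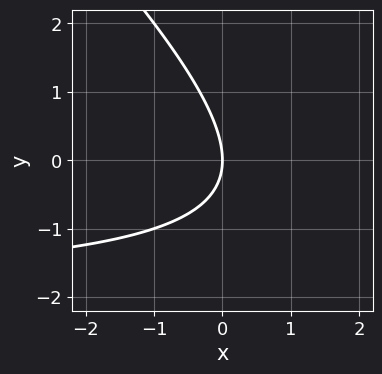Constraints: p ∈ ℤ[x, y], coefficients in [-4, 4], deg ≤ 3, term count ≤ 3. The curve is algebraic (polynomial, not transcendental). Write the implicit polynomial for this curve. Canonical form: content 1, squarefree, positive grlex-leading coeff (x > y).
First, deg p = 2. The shape is more complex than any degree-1 curve.
Next, reading off the gridlines: it crosses the x-axis at the gridline x = 0; it crosses the y-axis at the gridline y = 0.
Finally, assembling these constraints gives the stated polynomial.

x*y + y^2 + 2*x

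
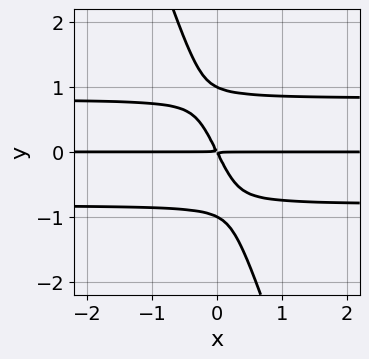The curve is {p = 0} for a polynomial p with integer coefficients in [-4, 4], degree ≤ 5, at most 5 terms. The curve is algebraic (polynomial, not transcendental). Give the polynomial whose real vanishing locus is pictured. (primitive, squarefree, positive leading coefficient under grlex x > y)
(a) The degree is 4 — a generic line meets the curve in up to 4 points.
(b) From the visible intercepts: the y-axis gridline crossings are at y ∈ {-1, 1}; the visible x-axis segment lies entirely on the curve.
(c) These observations pin down the coefficients.

3*x*y^3 + y^4 - 2*x*y - y^2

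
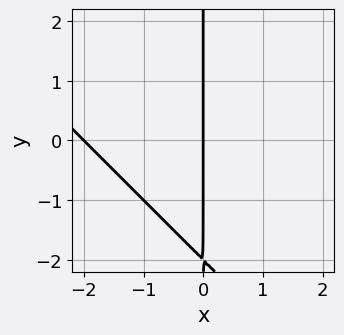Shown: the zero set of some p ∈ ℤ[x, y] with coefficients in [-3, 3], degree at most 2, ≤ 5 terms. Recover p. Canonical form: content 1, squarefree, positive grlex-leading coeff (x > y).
x^2 + x*y + 2*x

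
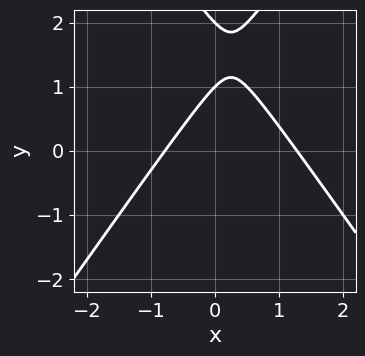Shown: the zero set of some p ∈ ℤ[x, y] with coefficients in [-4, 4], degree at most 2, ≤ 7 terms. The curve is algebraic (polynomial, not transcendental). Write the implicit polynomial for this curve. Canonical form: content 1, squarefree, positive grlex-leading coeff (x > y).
2*x^2 - y^2 - x + 3*y - 2

First, degree: no degree-1 curve has this shape, so deg p = 2.
Then, from the axis intercepts and sections: among the integer gridlines, it crosses the y-axis at y ∈ {1, 2}.
Finally, putting this together gives p.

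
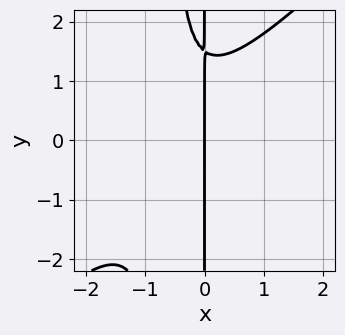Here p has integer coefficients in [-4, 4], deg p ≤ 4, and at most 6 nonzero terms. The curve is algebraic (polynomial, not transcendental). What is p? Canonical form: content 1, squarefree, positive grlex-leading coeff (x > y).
(a) Degree: the shape is more complex than any degree-2 curve, so deg p = 3.
(b) Checking where it meets the axes: it meets the x-axis at x = 0 (among the integer gridlines); the visible y-axis segment lies entirely on the curve.
(c) These observations pin down the coefficients.

3*x^3 - 3*x^2*y + 3*x^2 - 2*x*y + 3*x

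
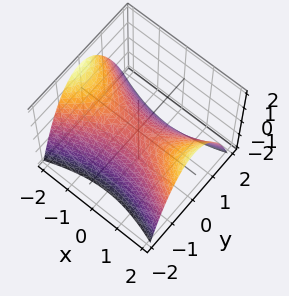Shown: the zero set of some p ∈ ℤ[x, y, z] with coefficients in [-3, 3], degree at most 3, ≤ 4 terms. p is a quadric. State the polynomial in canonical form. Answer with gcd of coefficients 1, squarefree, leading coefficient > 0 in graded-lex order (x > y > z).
First, the degree is 2 — a hyperbolic paraboloid; a quadric.
Then, symmetries: mirror symmetry x ↦ −x ⇒ only even powers of x; it's symmetric under y → −y, forcing even powers of y.
Next, from the visible intercepts: it meets the x-axis at x = 0 (among the integer gridlines); one y-axis crossing is at y = 0; it meets the z-axis at z = 0 (among the integer gridlines).
Finally, matching integer coefficients to the picture gives p.

x^2 - 3*y^2 - 3*z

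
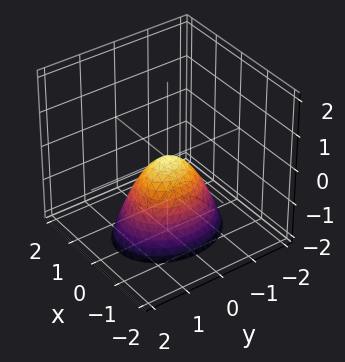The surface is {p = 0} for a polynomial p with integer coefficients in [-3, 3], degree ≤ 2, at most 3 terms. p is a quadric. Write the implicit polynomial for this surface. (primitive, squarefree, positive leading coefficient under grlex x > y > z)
deg p = 2. A single bowl opening along one axis; a quadric.
Symmetries: mirror symmetry x ↦ −x ⇒ only even powers of x; the y ↦ −y reflection is a symmetry, so y appears only in even powers.
Against the integer gridlines: one y-axis crossing is at y = 0; one x-axis crossing is at x = 0; one z-axis crossing is at z = 0.
Matching integer coefficients to the picture gives p.

3*x^2 + 2*y^2 + 2*z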